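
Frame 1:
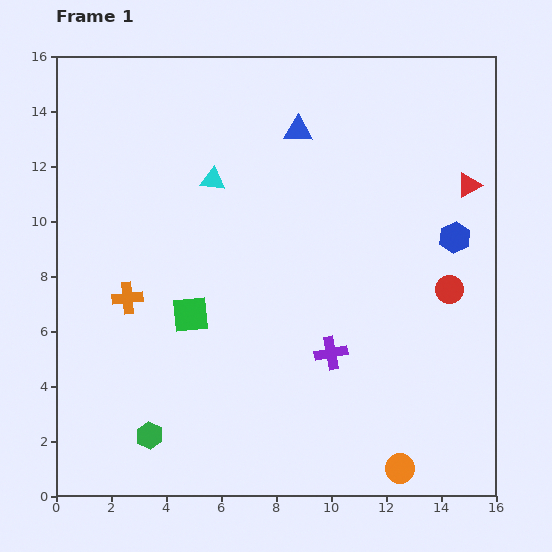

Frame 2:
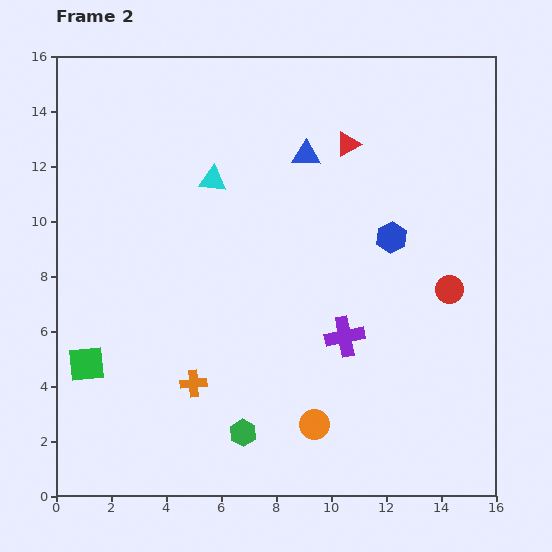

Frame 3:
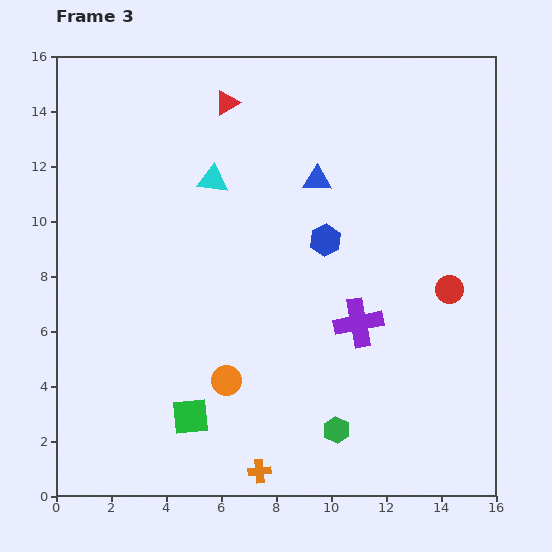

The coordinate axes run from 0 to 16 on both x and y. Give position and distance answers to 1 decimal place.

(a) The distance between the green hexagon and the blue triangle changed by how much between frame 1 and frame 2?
-1.9

Distance in frame 1: 12.3. Distance in frame 2: 10.4.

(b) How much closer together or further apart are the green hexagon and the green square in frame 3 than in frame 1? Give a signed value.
+0.7

Distance in frame 1: 4.6. Distance in frame 3: 5.3.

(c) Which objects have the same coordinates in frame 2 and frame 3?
the red circle, the cyan triangle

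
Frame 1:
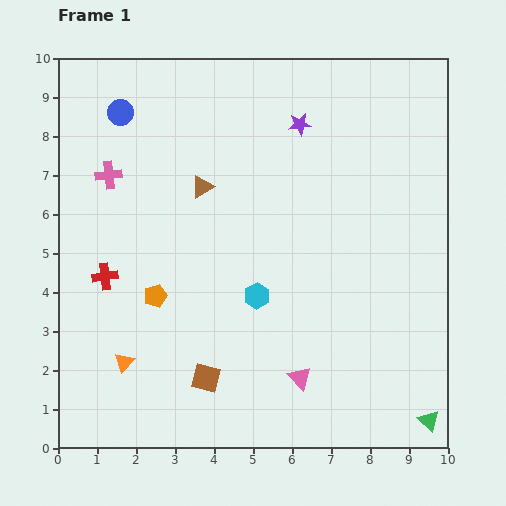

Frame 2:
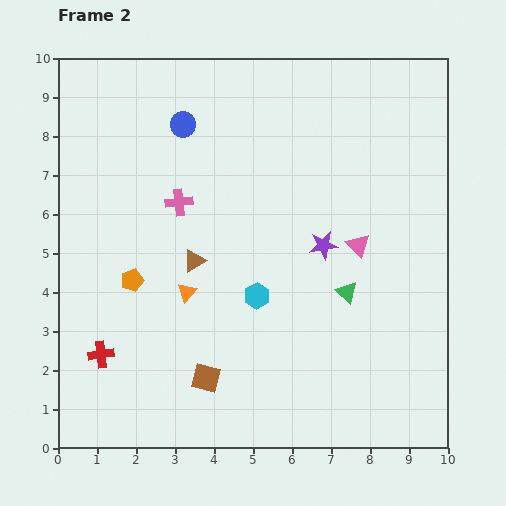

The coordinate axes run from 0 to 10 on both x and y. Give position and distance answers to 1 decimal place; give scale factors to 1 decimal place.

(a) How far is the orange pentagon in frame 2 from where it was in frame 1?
0.7

The orange pentagon moved from (2.5, 3.9) to (1.9, 4.3), a distance of √(0.6² + 0.4²) ≈ 0.7.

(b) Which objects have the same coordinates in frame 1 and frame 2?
the brown square, the cyan hexagon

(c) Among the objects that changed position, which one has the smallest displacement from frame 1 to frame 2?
the orange pentagon

(moved 0.7)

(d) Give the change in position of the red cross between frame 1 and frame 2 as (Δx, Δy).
(-0.1, -2.0)

The red cross was at (1.2, 4.4) in frame 1 and (1.1, 2.4) in frame 2.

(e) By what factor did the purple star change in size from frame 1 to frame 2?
1.3×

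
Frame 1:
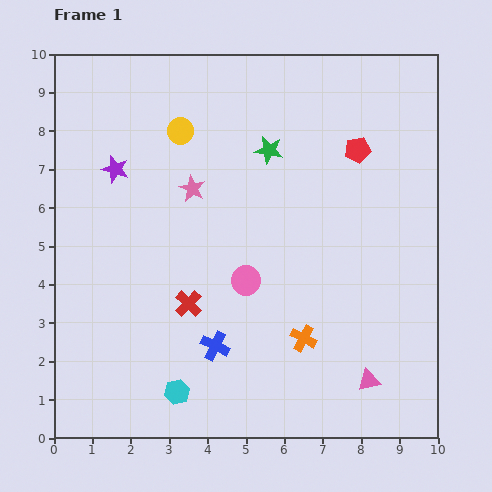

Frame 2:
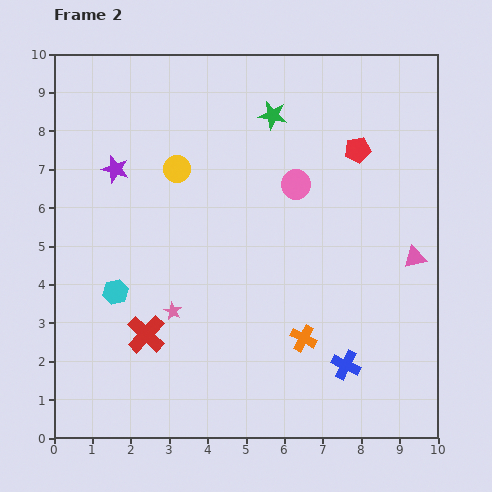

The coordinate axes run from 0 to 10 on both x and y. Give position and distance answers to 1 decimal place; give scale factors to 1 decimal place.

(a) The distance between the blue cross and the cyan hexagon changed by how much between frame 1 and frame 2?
+4.7

Distance in frame 1: 1.6. Distance in frame 2: 6.3.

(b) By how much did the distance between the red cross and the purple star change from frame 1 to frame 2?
+0.4

Distance in frame 1: 4.0. Distance in frame 2: 4.4.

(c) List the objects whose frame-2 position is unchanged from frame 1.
the orange cross, the red pentagon, the purple star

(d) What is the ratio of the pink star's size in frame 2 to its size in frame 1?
0.7×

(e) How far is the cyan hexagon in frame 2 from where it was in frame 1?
3.1

The cyan hexagon moved from (3.2, 1.2) to (1.6, 3.8), a distance of √(1.6² + 2.6²) ≈ 3.1.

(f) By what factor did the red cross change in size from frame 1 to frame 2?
1.4×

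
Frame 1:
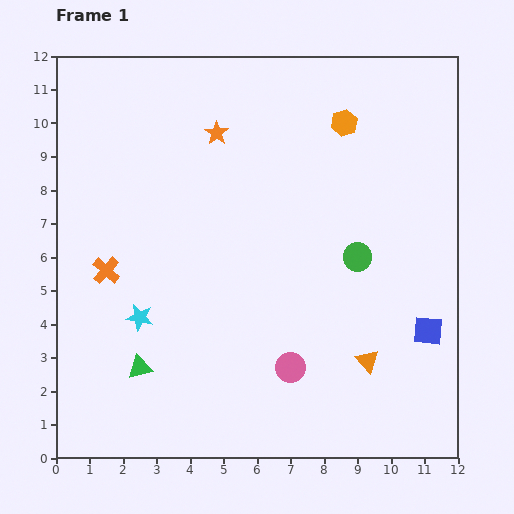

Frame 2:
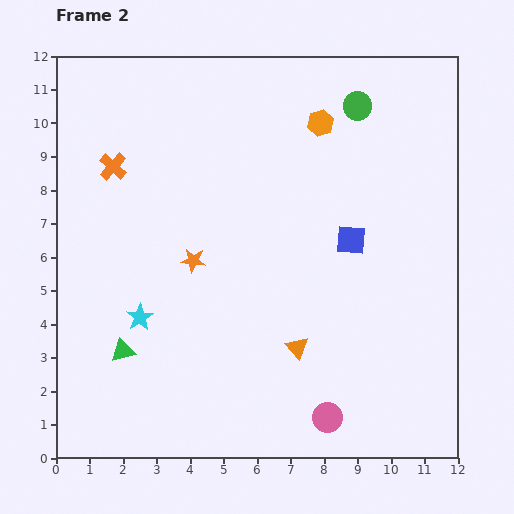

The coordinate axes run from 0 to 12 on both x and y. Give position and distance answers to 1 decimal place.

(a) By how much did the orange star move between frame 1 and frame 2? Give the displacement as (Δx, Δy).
(-0.7, -3.8)

The orange star was at (4.8, 9.7) in frame 1 and (4.1, 5.9) in frame 2.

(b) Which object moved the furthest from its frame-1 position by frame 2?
the green circle

(moved 4.5; next 3.9)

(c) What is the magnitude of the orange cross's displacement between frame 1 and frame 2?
3.1

The orange cross moved from (1.5, 5.6) to (1.7, 8.7), a distance of √(0.2² + 3.1²) ≈ 3.1.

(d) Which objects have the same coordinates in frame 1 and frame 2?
the cyan star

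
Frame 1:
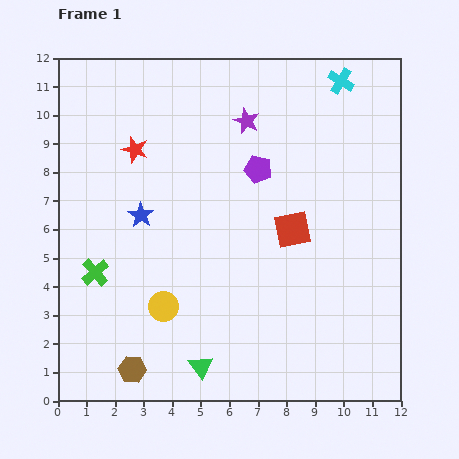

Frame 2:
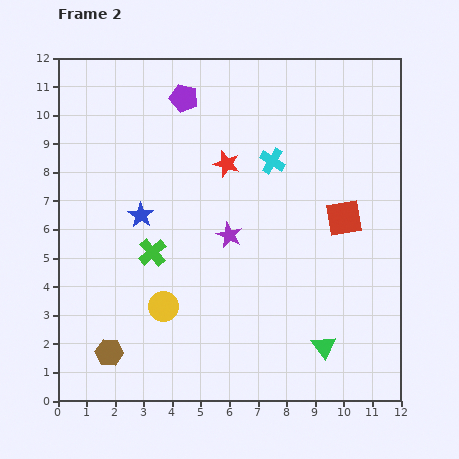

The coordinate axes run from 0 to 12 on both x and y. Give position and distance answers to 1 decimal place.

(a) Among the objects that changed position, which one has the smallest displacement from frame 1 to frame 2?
the brown hexagon

(moved 1.0)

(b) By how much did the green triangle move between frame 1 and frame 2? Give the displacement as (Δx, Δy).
(4.3, 0.7)

The green triangle was at (5.0, 1.2) in frame 1 and (9.3, 1.9) in frame 2.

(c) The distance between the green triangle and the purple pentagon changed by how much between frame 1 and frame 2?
+2.8

Distance in frame 1: 7.2. Distance in frame 2: 10.0.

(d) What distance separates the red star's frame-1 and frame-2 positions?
3.2

The red star moved from (2.7, 8.8) to (5.9, 8.3), a distance of √(3.2² + 0.5²) ≈ 3.2.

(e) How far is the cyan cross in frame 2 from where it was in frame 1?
3.7

The cyan cross moved from (9.9, 11.2) to (7.5, 8.4), a distance of √(2.4² + 2.8²) ≈ 3.7.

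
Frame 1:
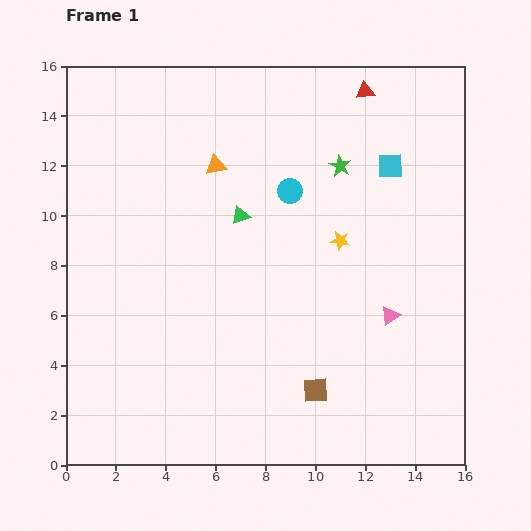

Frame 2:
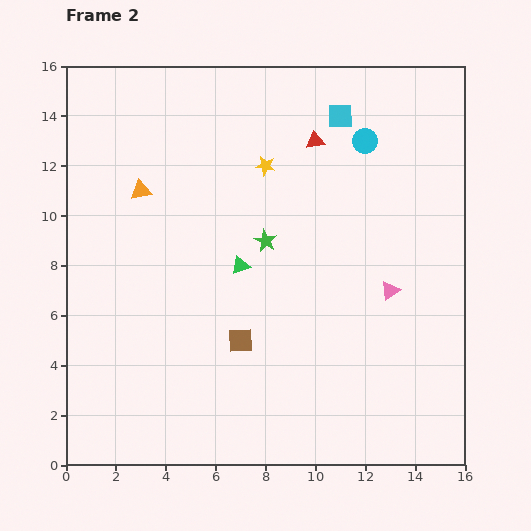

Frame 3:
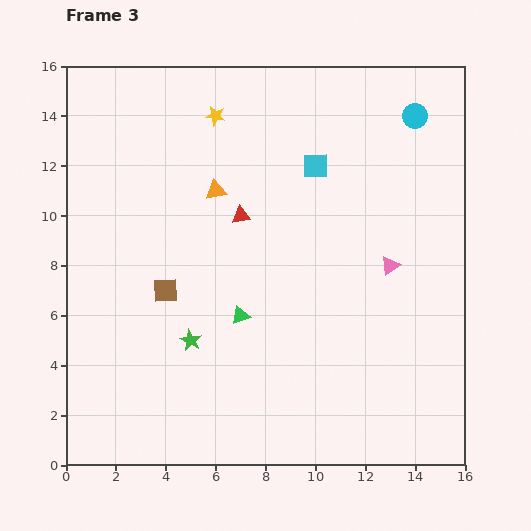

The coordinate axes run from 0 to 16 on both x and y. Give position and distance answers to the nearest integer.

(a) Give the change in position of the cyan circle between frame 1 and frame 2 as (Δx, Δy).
(3, 2)

The cyan circle was at (9, 11) in frame 1 and (12, 13) in frame 2.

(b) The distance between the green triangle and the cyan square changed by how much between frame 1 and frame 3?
+1

Distance in frame 1: 6. Distance in frame 3: 7.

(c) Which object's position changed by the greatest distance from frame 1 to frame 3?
the green star

(moved 9; next 7)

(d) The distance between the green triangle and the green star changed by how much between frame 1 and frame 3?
-2

Distance in frame 1: 4. Distance in frame 3: 2.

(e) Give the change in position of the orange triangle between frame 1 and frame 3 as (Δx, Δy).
(0, -1)

The orange triangle was at (6, 12) in frame 1 and (6, 11) in frame 3.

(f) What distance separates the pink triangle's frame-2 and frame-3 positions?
1

The pink triangle moved from (13, 7) to (13, 8), a distance of √(0² + 1²) ≈ 1.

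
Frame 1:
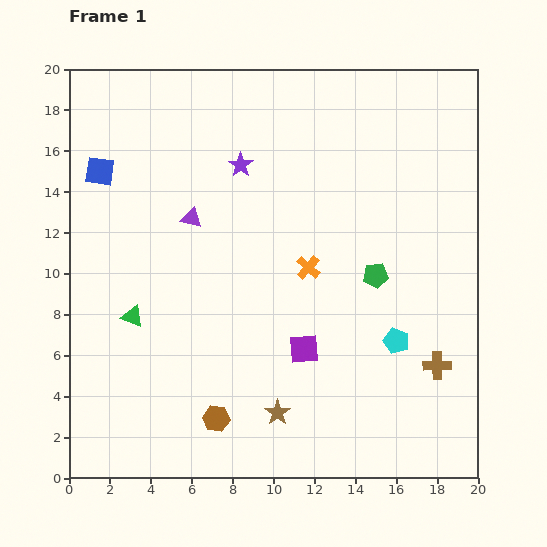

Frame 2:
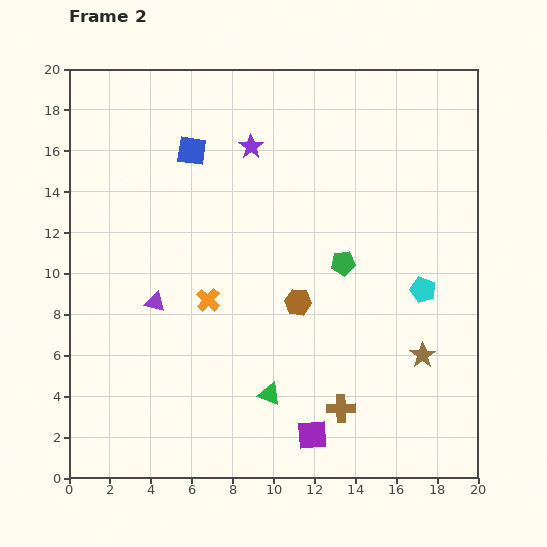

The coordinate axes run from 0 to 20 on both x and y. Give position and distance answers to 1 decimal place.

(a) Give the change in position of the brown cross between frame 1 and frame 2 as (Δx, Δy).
(-4.7, -2.1)

The brown cross was at (18.0, 5.5) in frame 1 and (13.3, 3.4) in frame 2.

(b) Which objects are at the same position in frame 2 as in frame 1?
none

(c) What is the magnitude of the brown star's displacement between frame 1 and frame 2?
7.6

The brown star moved from (10.2, 3.2) to (17.3, 6.0), a distance of √(7.1² + 2.8²) ≈ 7.6.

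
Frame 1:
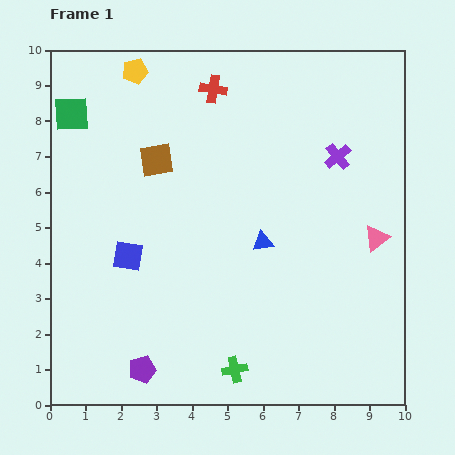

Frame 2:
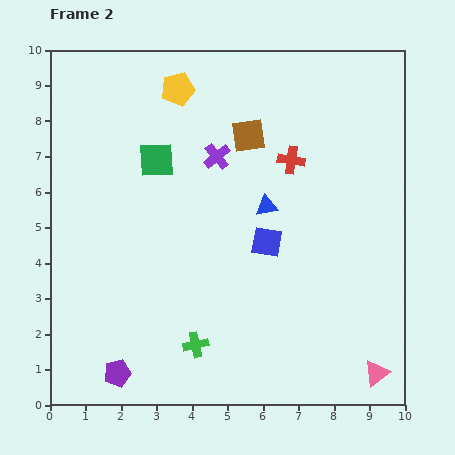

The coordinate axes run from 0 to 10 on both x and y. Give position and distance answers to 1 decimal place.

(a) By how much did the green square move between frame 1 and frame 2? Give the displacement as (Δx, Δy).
(2.4, -1.3)

The green square was at (0.6, 8.2) in frame 1 and (3.0, 6.9) in frame 2.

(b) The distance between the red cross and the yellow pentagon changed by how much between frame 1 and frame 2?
+1.5

Distance in frame 1: 2.3. Distance in frame 2: 3.8.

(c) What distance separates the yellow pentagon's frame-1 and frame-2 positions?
1.3

The yellow pentagon moved from (2.4, 9.4) to (3.6, 8.9), a distance of √(1.2² + 0.5²) ≈ 1.3.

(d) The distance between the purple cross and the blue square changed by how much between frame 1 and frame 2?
-3.7

Distance in frame 1: 6.5. Distance in frame 2: 2.8.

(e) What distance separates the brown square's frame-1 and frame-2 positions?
2.7

The brown square moved from (3.0, 6.9) to (5.6, 7.6), a distance of √(2.6² + 0.7²) ≈ 2.7.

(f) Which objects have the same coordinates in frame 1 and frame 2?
none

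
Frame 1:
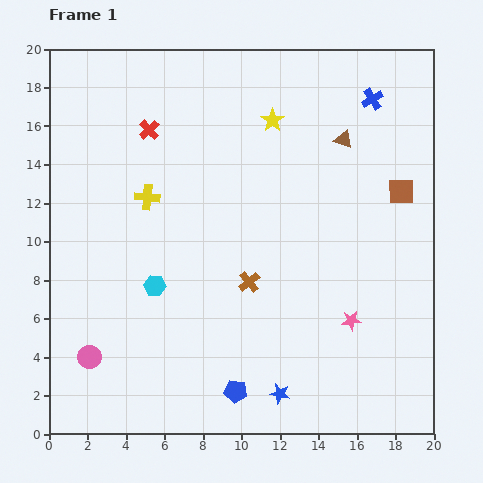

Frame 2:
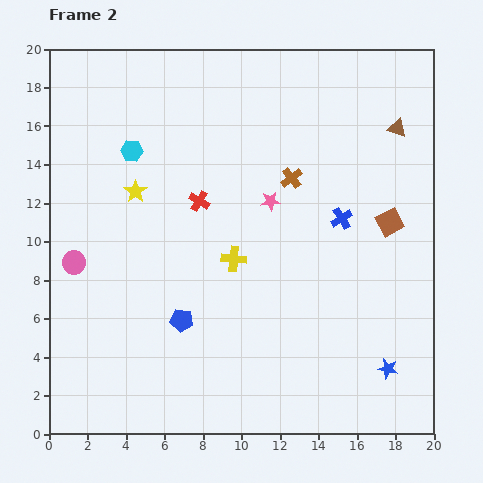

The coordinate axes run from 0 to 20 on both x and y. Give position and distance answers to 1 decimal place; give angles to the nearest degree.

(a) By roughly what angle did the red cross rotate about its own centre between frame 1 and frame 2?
17° counter-clockwise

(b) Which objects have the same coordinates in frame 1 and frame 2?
none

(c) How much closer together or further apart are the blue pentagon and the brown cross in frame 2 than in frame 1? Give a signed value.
+3.6

Distance in frame 1: 5.7. Distance in frame 2: 9.3.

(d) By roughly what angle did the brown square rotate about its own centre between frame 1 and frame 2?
27° counter-clockwise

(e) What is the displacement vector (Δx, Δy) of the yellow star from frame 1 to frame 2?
(-7.1, -3.7)

The yellow star was at (11.6, 16.3) in frame 1 and (4.5, 12.6) in frame 2.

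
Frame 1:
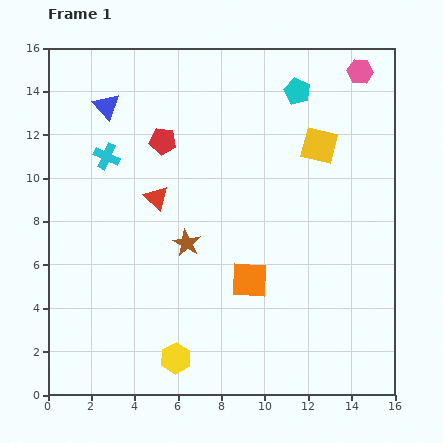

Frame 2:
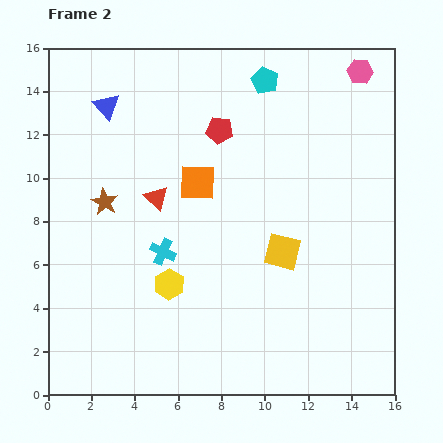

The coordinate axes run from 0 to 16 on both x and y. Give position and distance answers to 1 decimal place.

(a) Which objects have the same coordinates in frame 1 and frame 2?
the red triangle, the blue triangle, the pink hexagon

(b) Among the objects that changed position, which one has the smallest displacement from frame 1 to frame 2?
the cyan pentagon

(moved 1.6)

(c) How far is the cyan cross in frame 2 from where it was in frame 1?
5.1

The cyan cross moved from (2.7, 11.0) to (5.3, 6.6), a distance of √(2.6² + 4.4²) ≈ 5.1.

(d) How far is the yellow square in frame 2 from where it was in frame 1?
5.2

The yellow square moved from (12.5, 11.5) to (10.8, 6.6), a distance of √(1.7² + 4.9²) ≈ 5.2.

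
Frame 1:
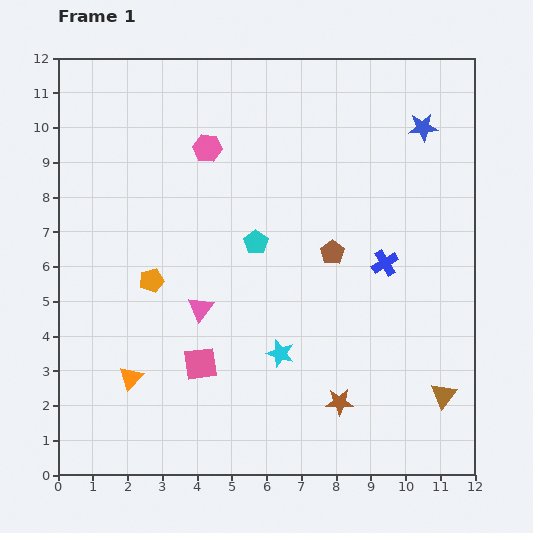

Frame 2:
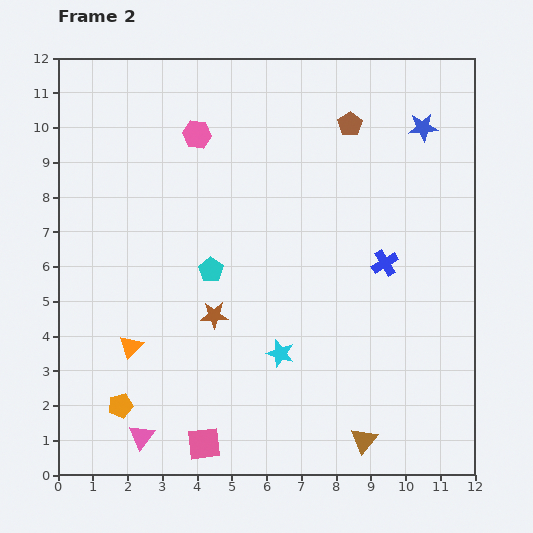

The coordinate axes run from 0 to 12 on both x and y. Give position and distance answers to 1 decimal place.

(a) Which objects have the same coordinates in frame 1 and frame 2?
the blue cross, the cyan star, the blue star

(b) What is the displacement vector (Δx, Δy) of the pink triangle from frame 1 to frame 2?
(-1.7, -3.7)

The pink triangle was at (4.1, 4.8) in frame 1 and (2.4, 1.1) in frame 2.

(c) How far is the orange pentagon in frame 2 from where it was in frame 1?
3.7

The orange pentagon moved from (2.7, 5.6) to (1.8, 2.0), a distance of √(0.9² + 3.6²) ≈ 3.7.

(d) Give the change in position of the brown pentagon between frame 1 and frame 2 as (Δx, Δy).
(0.5, 3.7)

The brown pentagon was at (7.9, 6.4) in frame 1 and (8.4, 10.1) in frame 2.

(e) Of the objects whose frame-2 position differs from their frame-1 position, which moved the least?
the pink hexagon

(moved 0.5)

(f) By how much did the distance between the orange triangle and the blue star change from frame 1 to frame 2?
-0.6

Distance in frame 1: 11.1. Distance in frame 2: 10.5.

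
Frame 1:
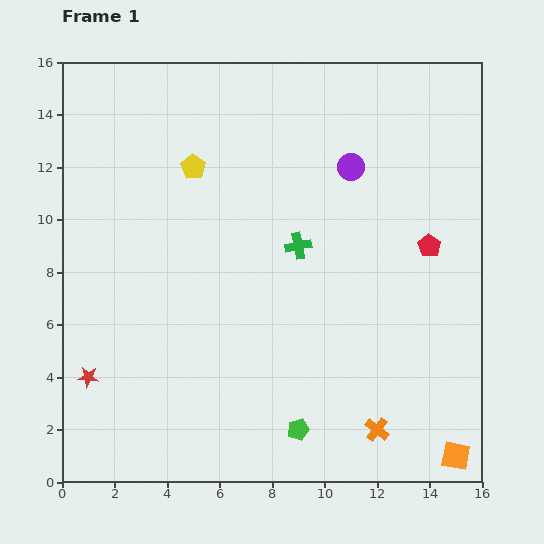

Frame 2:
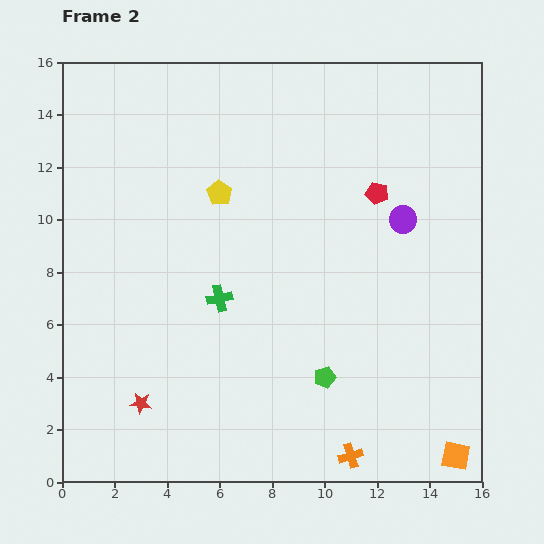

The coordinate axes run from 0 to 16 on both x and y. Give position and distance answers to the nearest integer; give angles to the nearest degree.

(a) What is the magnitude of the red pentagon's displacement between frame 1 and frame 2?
3

The red pentagon moved from (14, 9) to (12, 11), a distance of √(2² + 2²) ≈ 3.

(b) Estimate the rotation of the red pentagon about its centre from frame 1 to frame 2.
19° counter-clockwise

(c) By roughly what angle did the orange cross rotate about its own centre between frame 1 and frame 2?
35° clockwise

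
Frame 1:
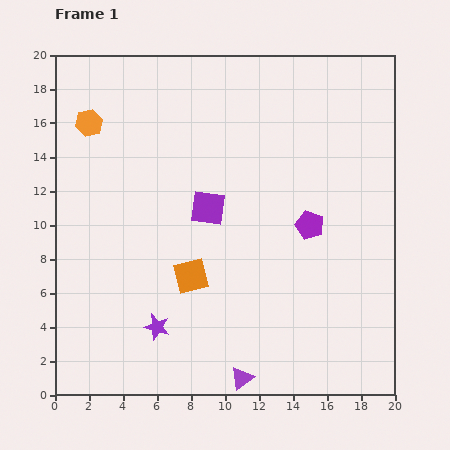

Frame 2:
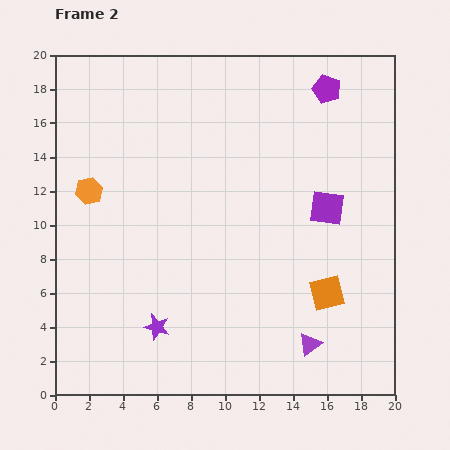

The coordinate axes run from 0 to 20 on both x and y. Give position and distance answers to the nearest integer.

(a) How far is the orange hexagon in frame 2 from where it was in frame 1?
4

The orange hexagon moved from (2, 16) to (2, 12), a distance of √(0² + 4²) ≈ 4.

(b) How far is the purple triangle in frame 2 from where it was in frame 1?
4

The purple triangle moved from (11, 1) to (15, 3), a distance of √(4² + 2²) ≈ 4.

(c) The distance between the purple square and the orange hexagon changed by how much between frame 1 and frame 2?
+5

Distance in frame 1: 9. Distance in frame 2: 14.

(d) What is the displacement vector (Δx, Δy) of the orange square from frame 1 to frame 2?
(8, -1)

The orange square was at (8, 7) in frame 1 and (16, 6) in frame 2.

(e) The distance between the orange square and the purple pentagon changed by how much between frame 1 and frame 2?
+4

Distance in frame 1: 8. Distance in frame 2: 12.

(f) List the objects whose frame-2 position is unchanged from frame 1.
the purple star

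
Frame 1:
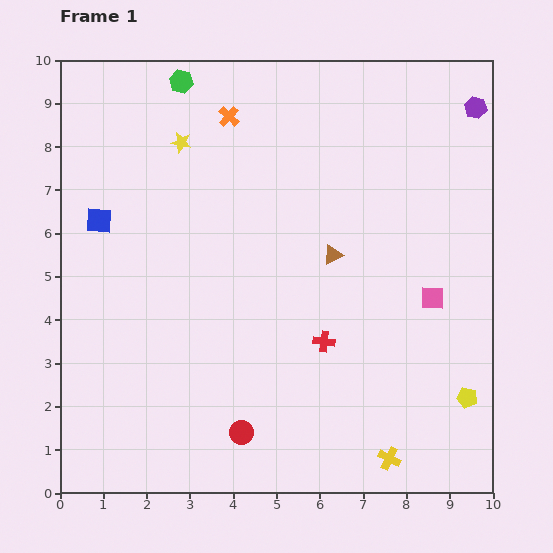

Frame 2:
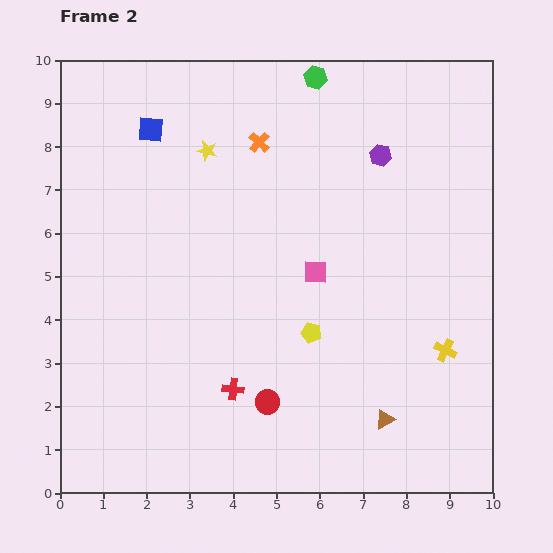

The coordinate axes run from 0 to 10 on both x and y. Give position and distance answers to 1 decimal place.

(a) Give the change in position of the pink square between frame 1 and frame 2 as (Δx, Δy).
(-2.7, 0.6)

The pink square was at (8.6, 4.5) in frame 1 and (5.9, 5.1) in frame 2.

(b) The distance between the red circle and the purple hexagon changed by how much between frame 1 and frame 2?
-2.9

Distance in frame 1: 9.2. Distance in frame 2: 6.3.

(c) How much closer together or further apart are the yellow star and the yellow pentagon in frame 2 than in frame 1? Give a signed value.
-4.1

Distance in frame 1: 8.9. Distance in frame 2: 4.8.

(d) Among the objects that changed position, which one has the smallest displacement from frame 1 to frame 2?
the yellow star

(moved 0.6)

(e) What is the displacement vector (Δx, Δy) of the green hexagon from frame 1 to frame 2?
(3.1, 0.1)

The green hexagon was at (2.8, 9.5) in frame 1 and (5.9, 9.6) in frame 2.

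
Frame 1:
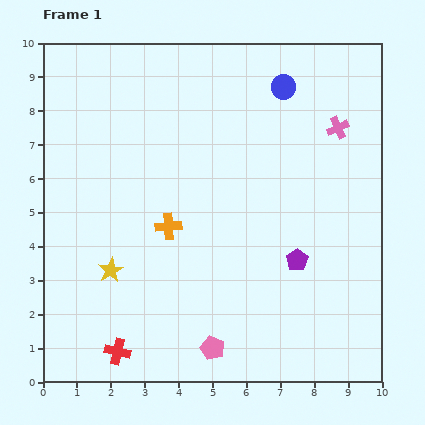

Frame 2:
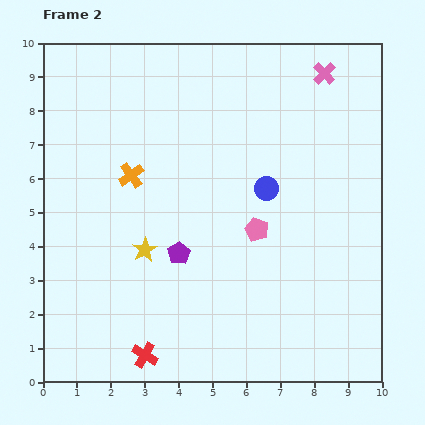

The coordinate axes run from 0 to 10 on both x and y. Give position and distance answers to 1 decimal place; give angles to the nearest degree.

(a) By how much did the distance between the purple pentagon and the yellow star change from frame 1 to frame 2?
-4.5

Distance in frame 1: 5.5. Distance in frame 2: 1.0.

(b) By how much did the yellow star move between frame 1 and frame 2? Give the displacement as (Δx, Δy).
(1.0, 0.6)

The yellow star was at (2.0, 3.3) in frame 1 and (3.0, 3.9) in frame 2.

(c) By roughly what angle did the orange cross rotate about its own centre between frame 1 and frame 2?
32° counter-clockwise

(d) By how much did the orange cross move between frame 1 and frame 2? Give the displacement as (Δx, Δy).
(-1.1, 1.5)

The orange cross was at (3.7, 4.6) in frame 1 and (2.6, 6.1) in frame 2.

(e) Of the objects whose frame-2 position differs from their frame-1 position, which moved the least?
the red cross

(moved 0.8)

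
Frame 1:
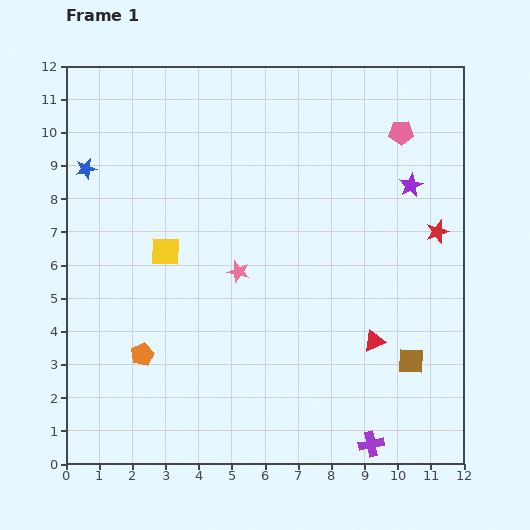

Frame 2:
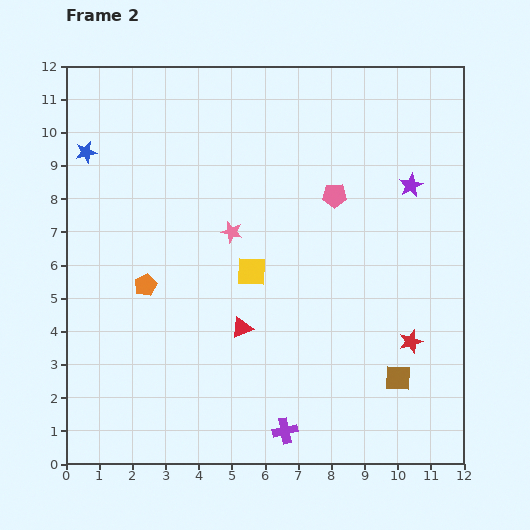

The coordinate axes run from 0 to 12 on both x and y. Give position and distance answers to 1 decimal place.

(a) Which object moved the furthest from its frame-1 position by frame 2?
the red triangle

(moved 4.0; next 3.4)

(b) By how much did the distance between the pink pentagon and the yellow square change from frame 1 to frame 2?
-4.6

Distance in frame 1: 8.0. Distance in frame 2: 3.4.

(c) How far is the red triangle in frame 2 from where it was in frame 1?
4.0

The red triangle moved from (9.3, 3.7) to (5.3, 4.1), a distance of √(4.0² + 0.4²) ≈ 4.0.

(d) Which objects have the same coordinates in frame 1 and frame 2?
the purple star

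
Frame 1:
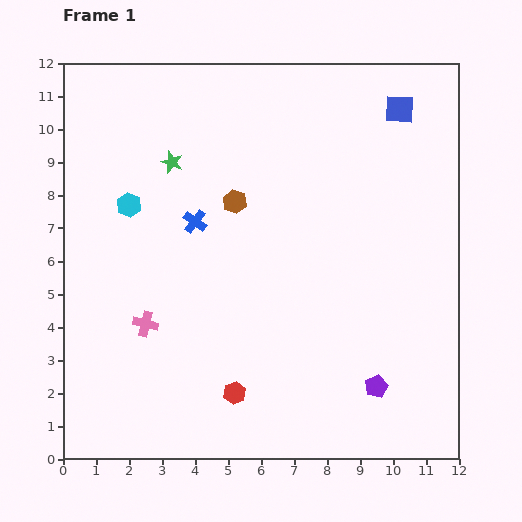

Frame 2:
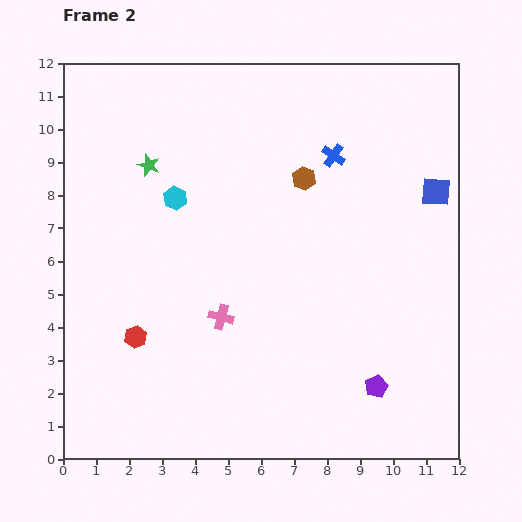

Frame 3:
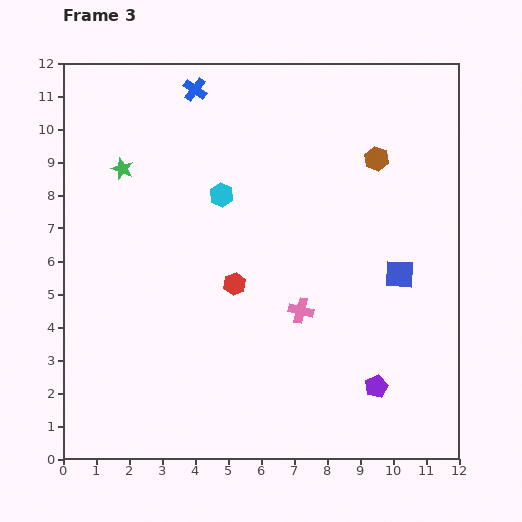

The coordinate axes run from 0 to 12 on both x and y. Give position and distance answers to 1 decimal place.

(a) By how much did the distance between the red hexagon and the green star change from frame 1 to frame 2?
-2.1

Distance in frame 1: 7.3. Distance in frame 2: 5.2.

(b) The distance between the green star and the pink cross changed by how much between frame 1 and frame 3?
+1.9

Distance in frame 1: 5.0. Distance in frame 3: 6.9.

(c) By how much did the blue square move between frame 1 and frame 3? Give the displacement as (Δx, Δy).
(0.0, -5.0)

The blue square was at (10.2, 10.6) in frame 1 and (10.2, 5.6) in frame 3.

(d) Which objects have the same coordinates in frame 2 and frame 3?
the purple pentagon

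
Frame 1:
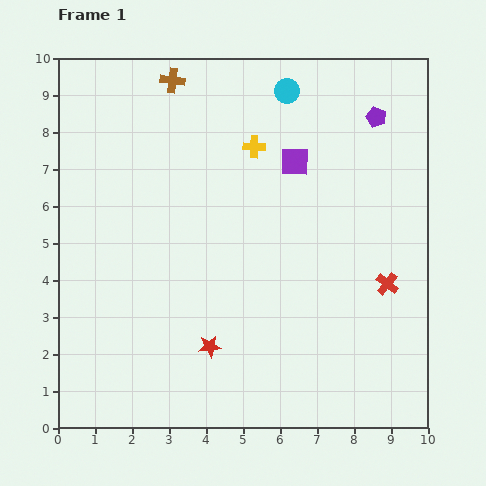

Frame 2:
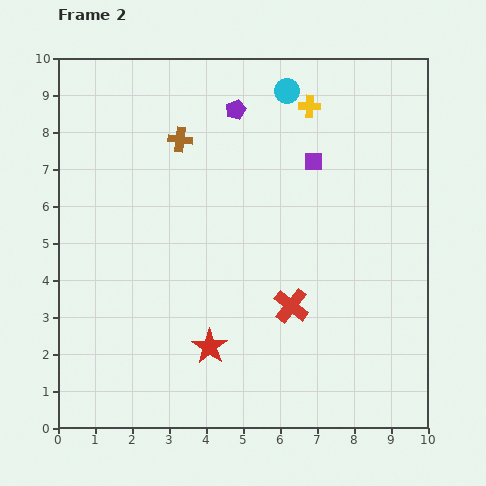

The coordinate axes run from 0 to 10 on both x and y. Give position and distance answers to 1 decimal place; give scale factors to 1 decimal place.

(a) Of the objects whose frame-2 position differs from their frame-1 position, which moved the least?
the purple square

(moved 0.5)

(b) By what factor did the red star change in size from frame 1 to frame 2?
1.6×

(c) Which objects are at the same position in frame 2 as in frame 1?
the cyan circle, the red star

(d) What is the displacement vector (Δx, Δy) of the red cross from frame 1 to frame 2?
(-2.6, -0.6)

The red cross was at (8.9, 3.9) in frame 1 and (6.3, 3.3) in frame 2.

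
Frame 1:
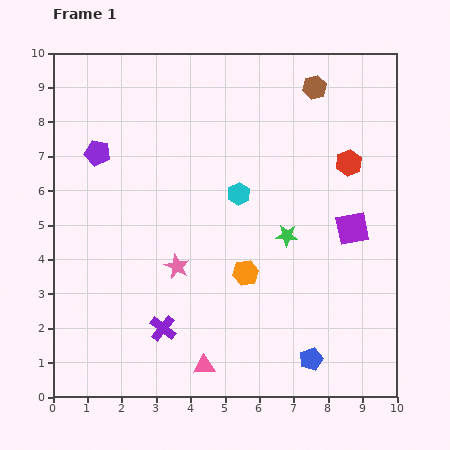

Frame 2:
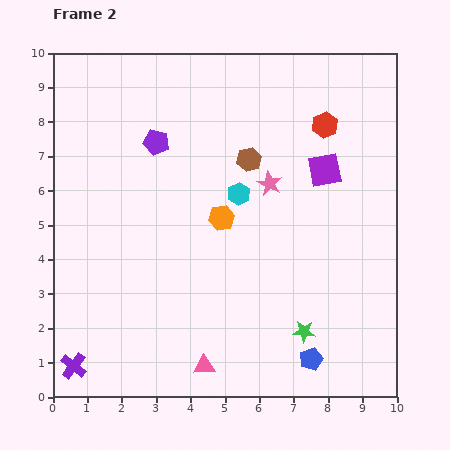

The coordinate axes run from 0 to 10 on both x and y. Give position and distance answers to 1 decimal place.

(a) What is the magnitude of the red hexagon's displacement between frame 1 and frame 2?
1.3

The red hexagon moved from (8.6, 6.8) to (7.9, 7.9), a distance of √(0.7² + 1.1²) ≈ 1.3.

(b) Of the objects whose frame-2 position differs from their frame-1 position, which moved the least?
the red hexagon

(moved 1.3)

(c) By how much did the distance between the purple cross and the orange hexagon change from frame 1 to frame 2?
+3.2

Distance in frame 1: 2.9. Distance in frame 2: 6.1.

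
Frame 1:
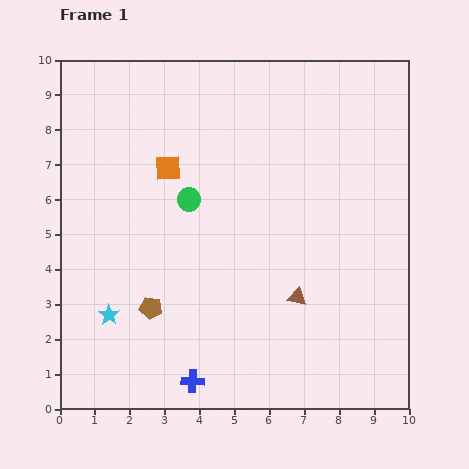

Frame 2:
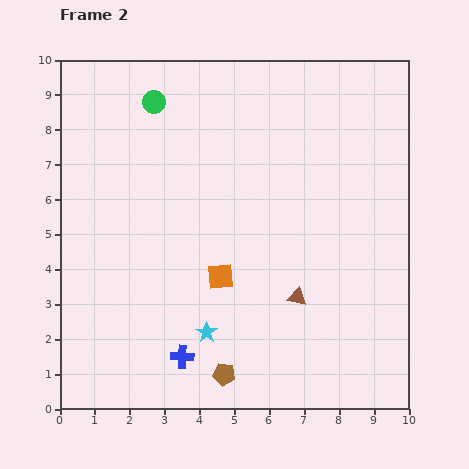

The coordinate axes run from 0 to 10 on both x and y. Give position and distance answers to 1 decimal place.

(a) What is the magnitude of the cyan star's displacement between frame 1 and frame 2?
2.8

The cyan star moved from (1.4, 2.7) to (4.2, 2.2), a distance of √(2.8² + 0.5²) ≈ 2.8.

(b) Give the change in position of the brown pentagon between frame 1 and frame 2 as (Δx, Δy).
(2.1, -1.9)

The brown pentagon was at (2.6, 2.9) in frame 1 and (4.7, 1.0) in frame 2.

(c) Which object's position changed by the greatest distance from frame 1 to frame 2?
the orange square

(moved 3.4; next 3.0)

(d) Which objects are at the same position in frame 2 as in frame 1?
the brown triangle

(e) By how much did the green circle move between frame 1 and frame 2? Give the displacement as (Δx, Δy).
(-1.0, 2.8)

The green circle was at (3.7, 6.0) in frame 1 and (2.7, 8.8) in frame 2.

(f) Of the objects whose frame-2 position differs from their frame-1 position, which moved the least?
the blue cross

(moved 0.8)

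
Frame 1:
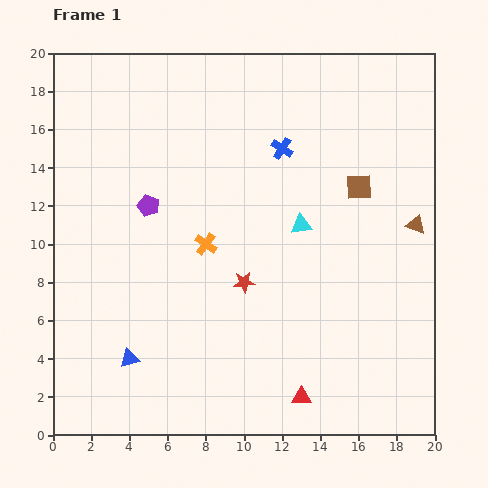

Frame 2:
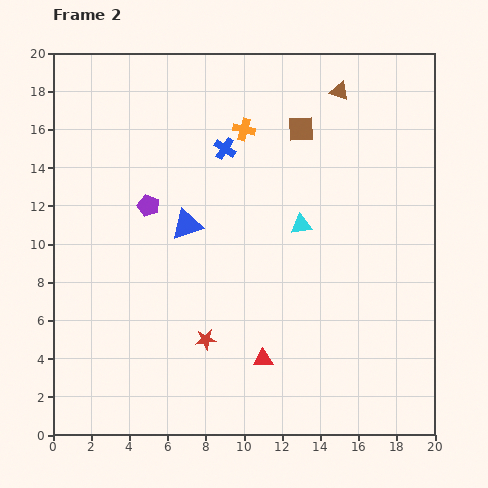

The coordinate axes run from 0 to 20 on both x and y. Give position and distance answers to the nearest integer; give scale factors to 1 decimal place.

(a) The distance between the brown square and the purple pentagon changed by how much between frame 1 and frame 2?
-2

Distance in frame 1: 11. Distance in frame 2: 9.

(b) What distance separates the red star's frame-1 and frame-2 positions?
4

The red star moved from (10, 8) to (8, 5), a distance of √(2² + 3²) ≈ 4.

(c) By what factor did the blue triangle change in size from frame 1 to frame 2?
1.6×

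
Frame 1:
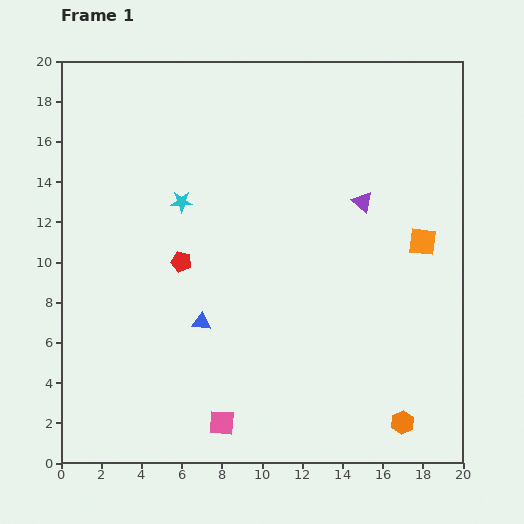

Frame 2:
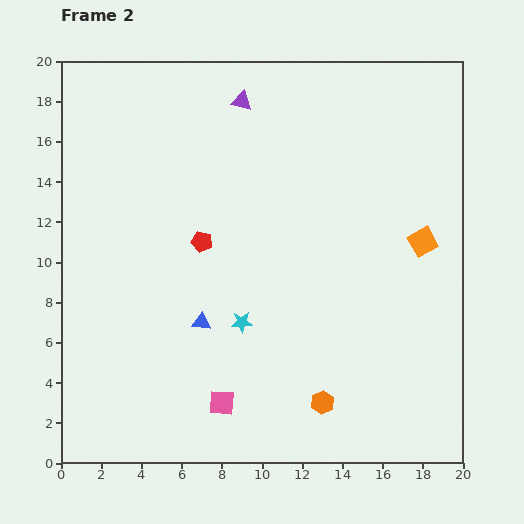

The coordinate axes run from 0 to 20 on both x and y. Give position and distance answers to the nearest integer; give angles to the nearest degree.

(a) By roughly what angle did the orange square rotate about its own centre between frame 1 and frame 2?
37° counter-clockwise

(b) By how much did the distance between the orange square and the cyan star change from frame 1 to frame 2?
-2

Distance in frame 1: 12. Distance in frame 2: 10.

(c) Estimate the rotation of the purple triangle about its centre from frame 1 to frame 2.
28° counter-clockwise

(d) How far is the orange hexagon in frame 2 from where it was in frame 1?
4

The orange hexagon moved from (17, 2) to (13, 3), a distance of √(4² + 1²) ≈ 4.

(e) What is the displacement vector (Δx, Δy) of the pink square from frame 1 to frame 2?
(0, 1)

The pink square was at (8, 2) in frame 1 and (8, 3) in frame 2.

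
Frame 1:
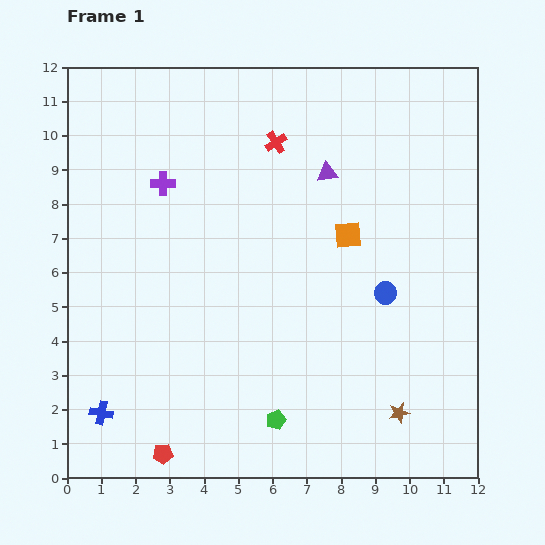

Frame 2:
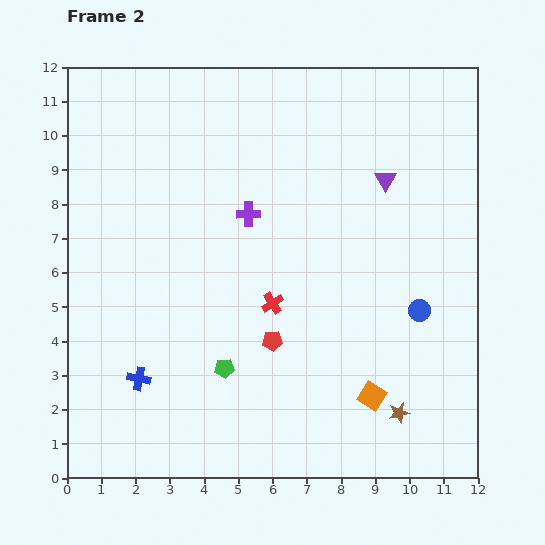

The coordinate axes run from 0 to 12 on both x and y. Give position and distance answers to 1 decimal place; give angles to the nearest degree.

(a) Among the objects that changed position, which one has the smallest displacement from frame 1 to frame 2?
the blue circle

(moved 1.1)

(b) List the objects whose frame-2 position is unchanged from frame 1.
the brown star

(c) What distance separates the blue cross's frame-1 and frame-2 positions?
1.5

The blue cross moved from (1.0, 1.9) to (2.1, 2.9), a distance of √(1.1² + 1.0²) ≈ 1.5.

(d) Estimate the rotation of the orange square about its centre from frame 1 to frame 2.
38° clockwise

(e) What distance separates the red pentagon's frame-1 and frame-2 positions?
4.6

The red pentagon moved from (2.8, 0.7) to (6.0, 4.0), a distance of √(3.2² + 3.3²) ≈ 4.6.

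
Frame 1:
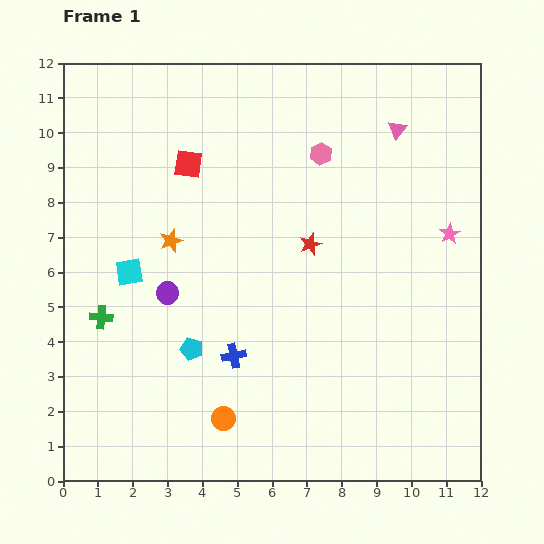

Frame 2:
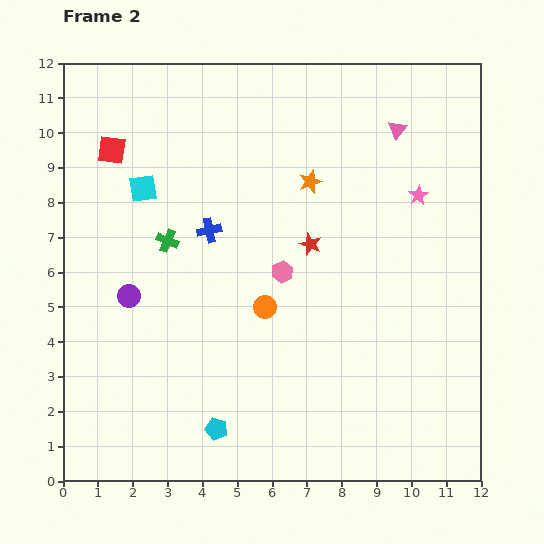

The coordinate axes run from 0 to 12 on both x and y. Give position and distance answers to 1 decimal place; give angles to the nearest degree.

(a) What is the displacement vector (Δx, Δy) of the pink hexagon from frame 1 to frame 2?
(-1.1, -3.4)

The pink hexagon was at (7.4, 9.4) in frame 1 and (6.3, 6.0) in frame 2.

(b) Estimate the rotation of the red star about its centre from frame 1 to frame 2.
31° counter-clockwise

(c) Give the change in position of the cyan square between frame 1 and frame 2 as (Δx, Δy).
(0.4, 2.4)

The cyan square was at (1.9, 6.0) in frame 1 and (2.3, 8.4) in frame 2.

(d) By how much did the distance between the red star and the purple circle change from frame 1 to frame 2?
+1.1

Distance in frame 1: 4.3. Distance in frame 2: 5.4.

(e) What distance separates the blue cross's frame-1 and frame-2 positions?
3.7

The blue cross moved from (4.9, 3.6) to (4.2, 7.2), a distance of √(0.7² + 3.6²) ≈ 3.7.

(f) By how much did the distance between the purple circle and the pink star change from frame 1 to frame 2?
+0.5

Distance in frame 1: 8.3. Distance in frame 2: 8.8.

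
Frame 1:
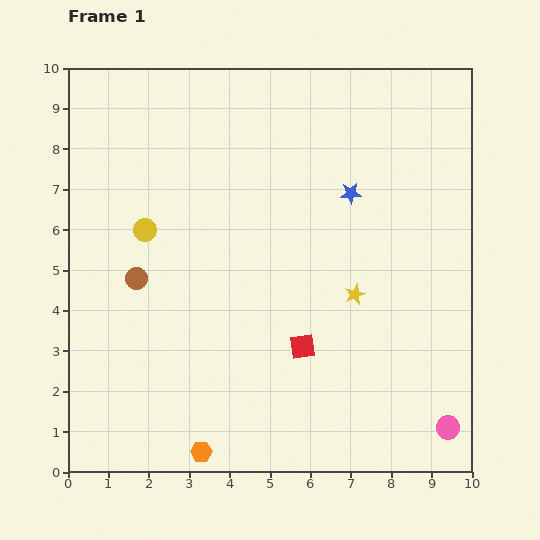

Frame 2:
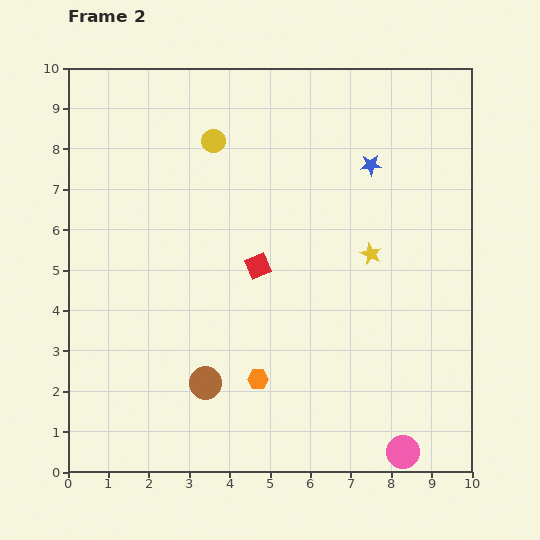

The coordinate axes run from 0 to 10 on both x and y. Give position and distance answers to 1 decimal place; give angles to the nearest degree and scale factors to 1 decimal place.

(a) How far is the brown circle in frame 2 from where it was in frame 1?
3.1

The brown circle moved from (1.7, 4.8) to (3.4, 2.2), a distance of √(1.7² + 2.6²) ≈ 3.1.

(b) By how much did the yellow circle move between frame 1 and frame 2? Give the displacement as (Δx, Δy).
(1.7, 2.2)

The yellow circle was at (1.9, 6.0) in frame 1 and (3.6, 8.2) in frame 2.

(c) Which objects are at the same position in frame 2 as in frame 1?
none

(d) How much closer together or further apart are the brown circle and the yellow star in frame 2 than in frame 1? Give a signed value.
-0.2

Distance in frame 1: 5.4. Distance in frame 2: 5.2.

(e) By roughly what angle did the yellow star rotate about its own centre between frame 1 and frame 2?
24° counter-clockwise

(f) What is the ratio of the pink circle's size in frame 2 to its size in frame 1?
1.4×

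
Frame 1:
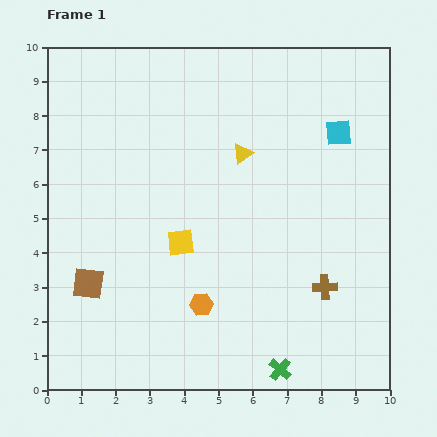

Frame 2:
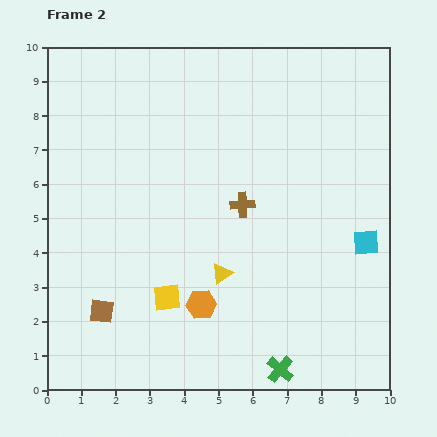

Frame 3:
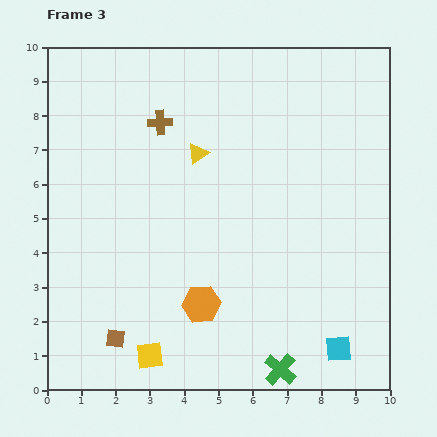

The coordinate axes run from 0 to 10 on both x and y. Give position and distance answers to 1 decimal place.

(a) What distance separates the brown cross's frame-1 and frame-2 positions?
3.4

The brown cross moved from (8.1, 3.0) to (5.7, 5.4), a distance of √(2.4² + 2.4²) ≈ 3.4.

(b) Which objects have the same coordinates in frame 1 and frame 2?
the orange hexagon, the green cross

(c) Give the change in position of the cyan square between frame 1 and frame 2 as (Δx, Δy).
(0.8, -3.2)

The cyan square was at (8.5, 7.5) in frame 1 and (9.3, 4.3) in frame 2.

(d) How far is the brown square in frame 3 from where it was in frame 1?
1.8

The brown square moved from (1.2, 3.1) to (2.0, 1.5), a distance of √(0.8² + 1.6²) ≈ 1.8.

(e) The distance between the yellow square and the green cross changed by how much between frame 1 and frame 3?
-0.9

Distance in frame 1: 4.7. Distance in frame 3: 3.8.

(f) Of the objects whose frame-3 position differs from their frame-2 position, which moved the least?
the brown square

(moved 0.9)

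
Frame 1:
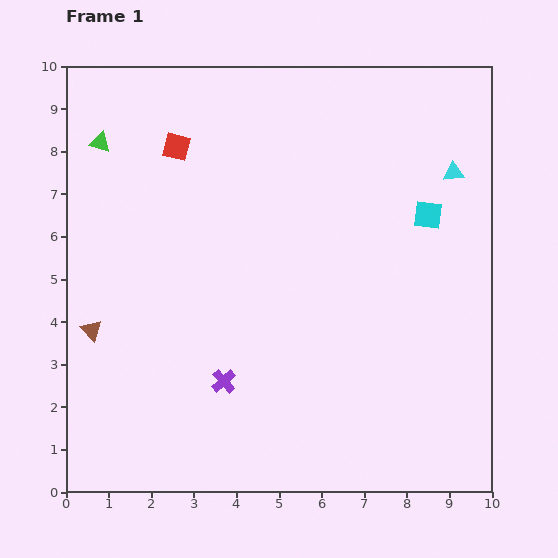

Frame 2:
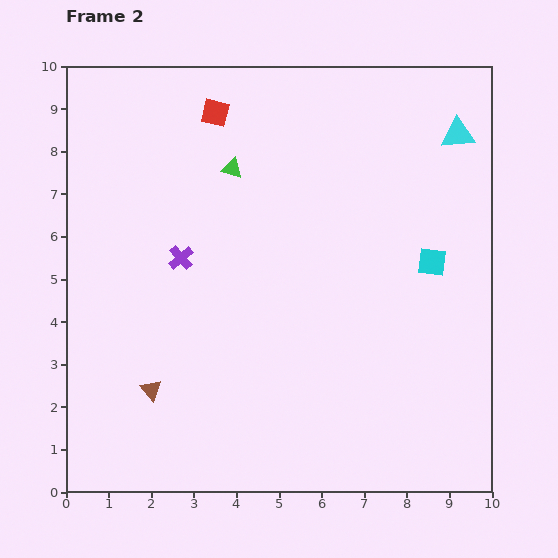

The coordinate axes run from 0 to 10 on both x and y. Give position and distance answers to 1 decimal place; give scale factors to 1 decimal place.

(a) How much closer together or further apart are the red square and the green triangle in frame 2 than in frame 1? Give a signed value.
-0.4

Distance in frame 1: 1.8. Distance in frame 2: 1.4.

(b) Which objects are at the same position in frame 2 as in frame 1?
none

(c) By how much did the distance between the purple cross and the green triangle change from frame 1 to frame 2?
-3.9

Distance in frame 1: 6.3. Distance in frame 2: 2.4.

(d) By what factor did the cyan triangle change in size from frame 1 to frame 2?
1.6×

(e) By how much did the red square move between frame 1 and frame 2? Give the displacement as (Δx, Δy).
(0.9, 0.8)

The red square was at (2.6, 8.1) in frame 1 and (3.5, 8.9) in frame 2.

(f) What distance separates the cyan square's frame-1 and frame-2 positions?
1.1

The cyan square moved from (8.5, 6.5) to (8.6, 5.4), a distance of √(0.1² + 1.1²) ≈ 1.1.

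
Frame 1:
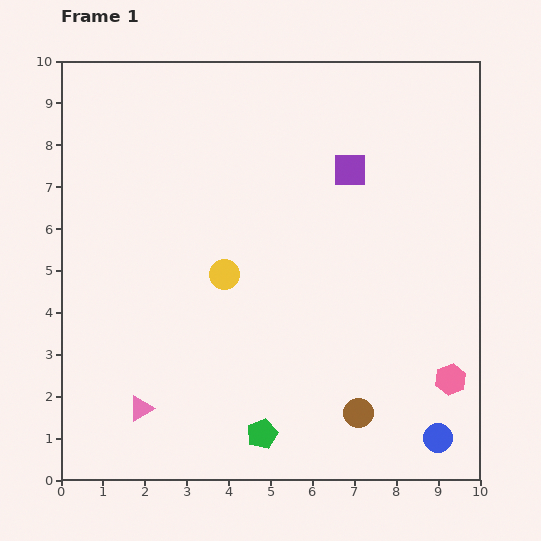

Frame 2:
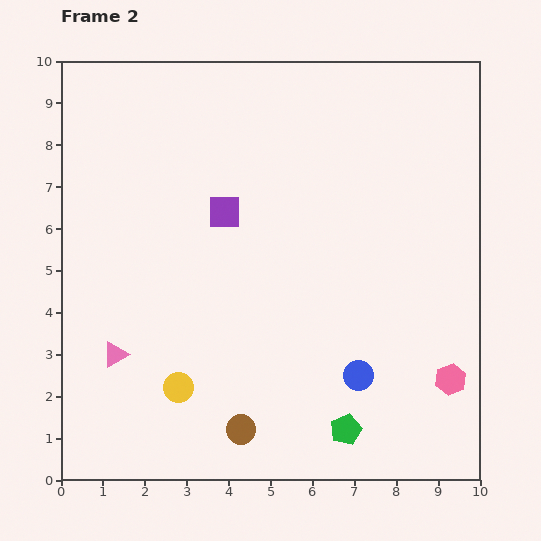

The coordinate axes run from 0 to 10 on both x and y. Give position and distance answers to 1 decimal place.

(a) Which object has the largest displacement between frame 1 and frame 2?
the purple square

(moved 3.2; next 2.9)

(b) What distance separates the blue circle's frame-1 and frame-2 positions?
2.4

The blue circle moved from (9.0, 1.0) to (7.1, 2.5), a distance of √(1.9² + 1.5²) ≈ 2.4.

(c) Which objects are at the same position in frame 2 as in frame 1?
the pink hexagon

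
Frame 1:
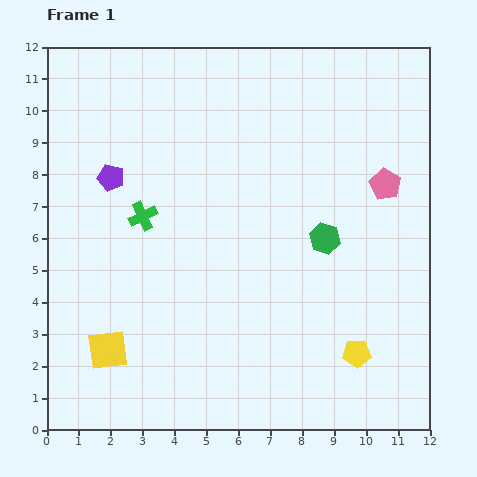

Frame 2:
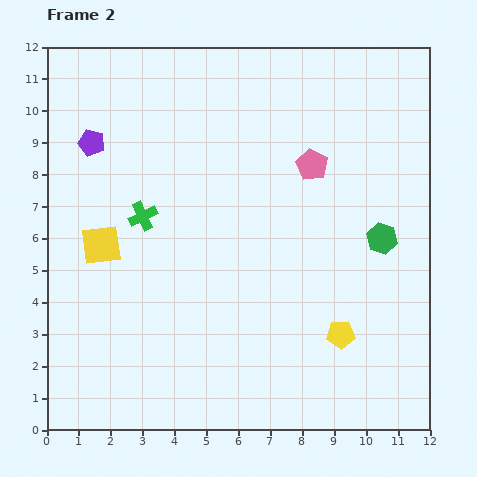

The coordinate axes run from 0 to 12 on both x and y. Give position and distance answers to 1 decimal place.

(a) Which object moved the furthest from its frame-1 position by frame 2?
the yellow square

(moved 3.3; next 2.4)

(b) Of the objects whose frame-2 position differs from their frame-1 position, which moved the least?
the yellow pentagon

(moved 0.8)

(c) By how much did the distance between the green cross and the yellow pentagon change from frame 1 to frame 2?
-0.8

Distance in frame 1: 8.0. Distance in frame 2: 7.2.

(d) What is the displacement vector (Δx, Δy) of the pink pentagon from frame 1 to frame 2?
(-2.3, 0.6)

The pink pentagon was at (10.6, 7.7) in frame 1 and (8.3, 8.3) in frame 2.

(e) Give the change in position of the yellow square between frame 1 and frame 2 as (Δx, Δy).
(-0.2, 3.3)

The yellow square was at (1.9, 2.5) in frame 1 and (1.7, 5.8) in frame 2.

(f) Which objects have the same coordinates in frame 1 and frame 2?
the green cross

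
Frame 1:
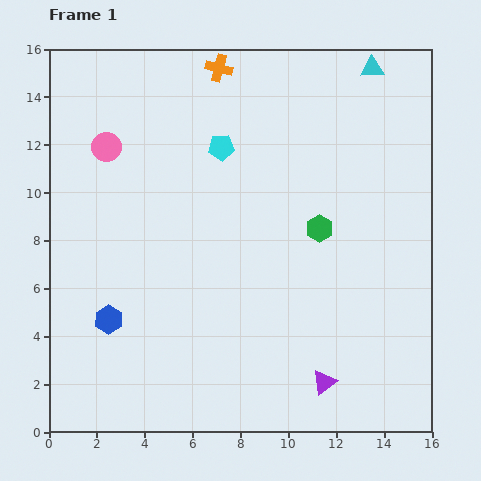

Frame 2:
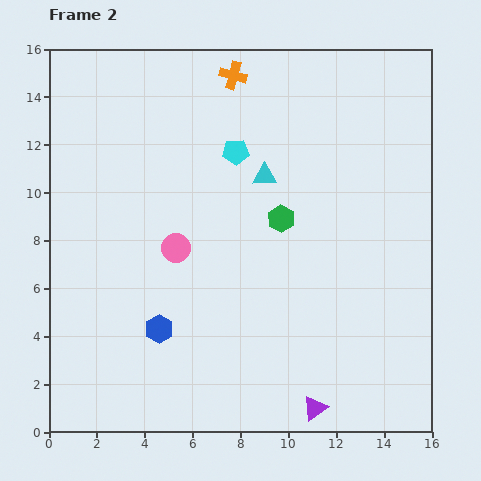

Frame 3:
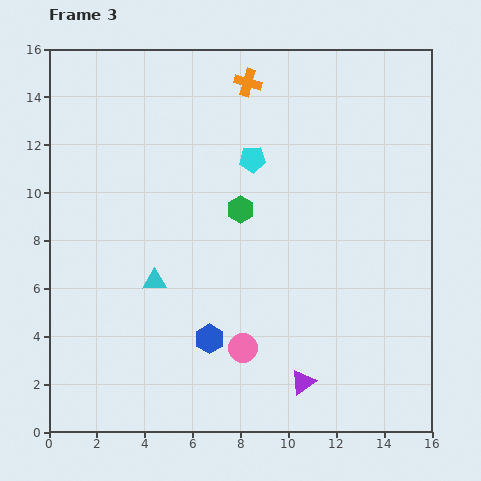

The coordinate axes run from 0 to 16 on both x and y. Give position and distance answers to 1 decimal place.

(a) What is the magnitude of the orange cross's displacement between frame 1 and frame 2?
0.7

The orange cross moved from (7.1, 15.2) to (7.7, 14.9), a distance of √(0.6² + 0.3²) ≈ 0.7.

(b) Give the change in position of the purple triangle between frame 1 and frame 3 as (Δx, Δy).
(-0.9, 0.0)

The purple triangle was at (11.5, 2.1) in frame 1 and (10.6, 2.1) in frame 3.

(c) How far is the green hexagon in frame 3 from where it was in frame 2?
1.7

The green hexagon moved from (9.7, 8.9) to (8.0, 9.3), a distance of √(1.7² + 0.4²) ≈ 1.7.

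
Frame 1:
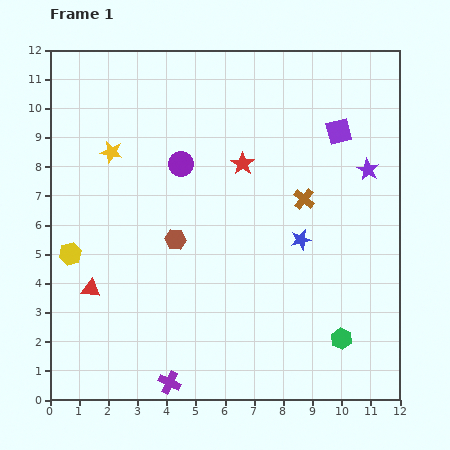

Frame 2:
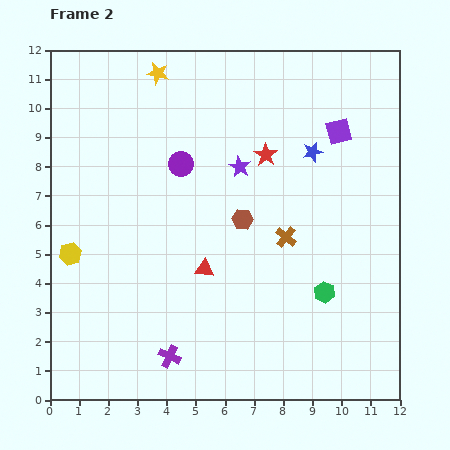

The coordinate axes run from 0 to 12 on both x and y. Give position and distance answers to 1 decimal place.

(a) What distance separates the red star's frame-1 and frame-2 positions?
0.9

The red star moved from (6.6, 8.1) to (7.4, 8.4), a distance of √(0.8² + 0.3²) ≈ 0.9.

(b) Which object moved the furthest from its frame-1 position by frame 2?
the purple star

(moved 4.4; next 4.0)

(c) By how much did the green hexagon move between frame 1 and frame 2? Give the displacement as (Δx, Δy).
(-0.6, 1.6)

The green hexagon was at (10.0, 2.1) in frame 1 and (9.4, 3.7) in frame 2.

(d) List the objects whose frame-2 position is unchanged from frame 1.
the yellow hexagon, the purple square, the purple circle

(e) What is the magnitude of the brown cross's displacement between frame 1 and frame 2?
1.4

The brown cross moved from (8.7, 6.9) to (8.1, 5.6), a distance of √(0.6² + 1.3²) ≈ 1.4.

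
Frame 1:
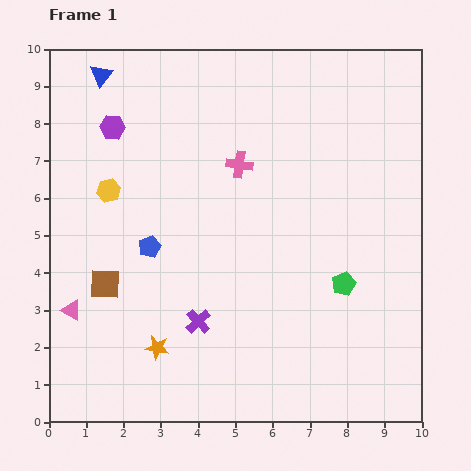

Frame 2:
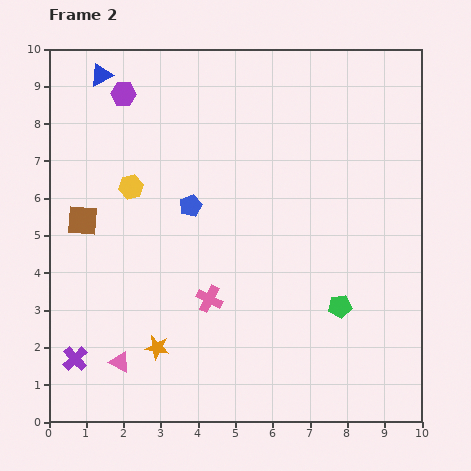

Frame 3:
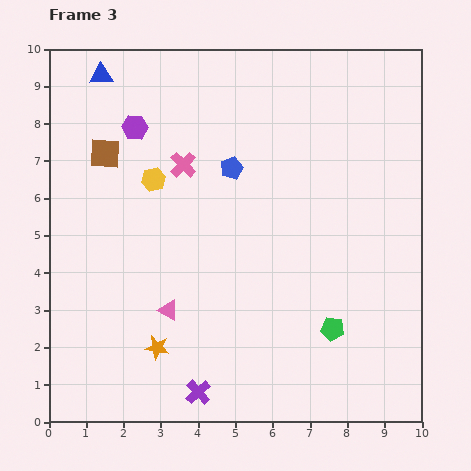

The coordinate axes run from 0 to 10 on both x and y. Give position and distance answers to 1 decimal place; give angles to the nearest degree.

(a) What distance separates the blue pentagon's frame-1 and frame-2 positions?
1.6

The blue pentagon moved from (2.7, 4.7) to (3.8, 5.8), a distance of √(1.1² + 1.1²) ≈ 1.6.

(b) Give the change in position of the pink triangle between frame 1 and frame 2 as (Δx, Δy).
(1.3, -1.4)

The pink triangle was at (0.6, 3.0) in frame 1 and (1.9, 1.6) in frame 2.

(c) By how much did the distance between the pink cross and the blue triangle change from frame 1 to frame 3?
-1.1

Distance in frame 1: 4.4. Distance in frame 3: 3.3.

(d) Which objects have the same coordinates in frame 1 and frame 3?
the orange star, the blue triangle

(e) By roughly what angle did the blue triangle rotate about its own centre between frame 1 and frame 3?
49° clockwise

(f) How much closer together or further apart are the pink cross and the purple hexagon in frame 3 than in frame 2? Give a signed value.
-4.4

Distance in frame 2: 6.0. Distance in frame 3: 1.6.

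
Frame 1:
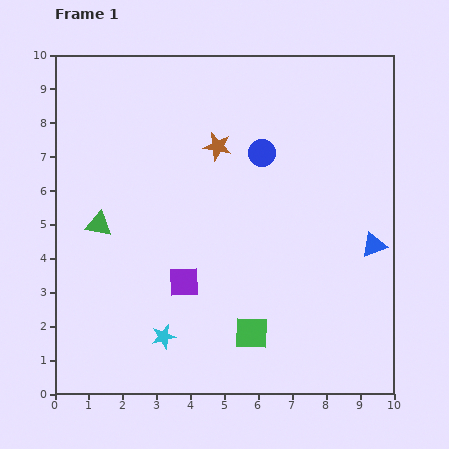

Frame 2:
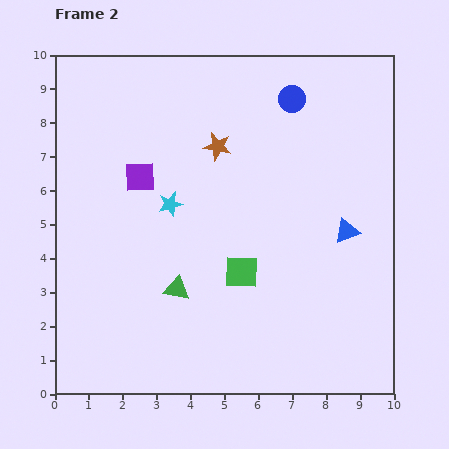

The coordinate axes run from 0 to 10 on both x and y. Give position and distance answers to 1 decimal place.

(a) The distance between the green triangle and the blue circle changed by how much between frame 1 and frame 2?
+1.4

Distance in frame 1: 5.2. Distance in frame 2: 6.6.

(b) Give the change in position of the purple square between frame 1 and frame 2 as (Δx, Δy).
(-1.3, 3.1)

The purple square was at (3.8, 3.3) in frame 1 and (2.5, 6.4) in frame 2.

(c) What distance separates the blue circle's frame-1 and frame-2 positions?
1.8

The blue circle moved from (6.1, 7.1) to (7.0, 8.7), a distance of √(0.9² + 1.6²) ≈ 1.8.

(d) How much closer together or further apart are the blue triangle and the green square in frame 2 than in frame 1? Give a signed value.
-1.1

Distance in frame 1: 4.4. Distance in frame 2: 3.3.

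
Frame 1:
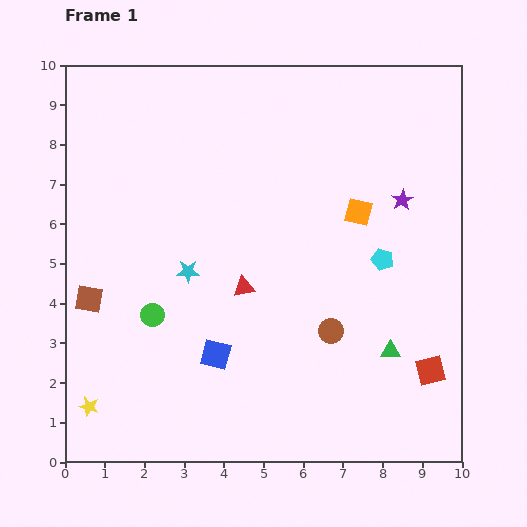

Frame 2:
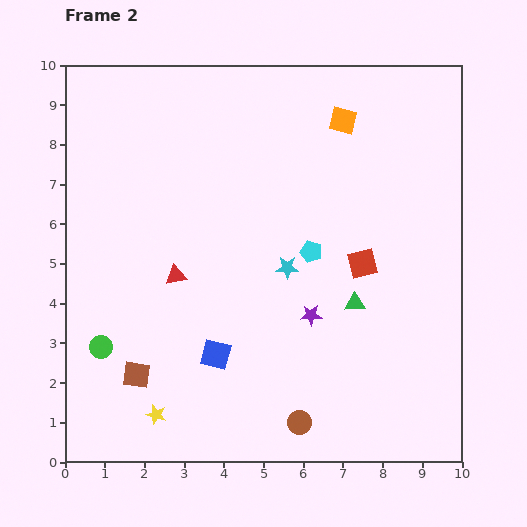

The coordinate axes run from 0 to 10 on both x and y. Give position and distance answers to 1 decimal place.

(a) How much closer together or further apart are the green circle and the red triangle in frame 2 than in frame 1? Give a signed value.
+0.2

Distance in frame 1: 2.4. Distance in frame 2: 2.6.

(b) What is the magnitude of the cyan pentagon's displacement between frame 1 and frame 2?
1.8

The cyan pentagon moved from (8.0, 5.1) to (6.2, 5.3), a distance of √(1.8² + 0.2²) ≈ 1.8.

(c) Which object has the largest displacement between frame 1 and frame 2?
the purple star

(moved 3.7; next 3.2)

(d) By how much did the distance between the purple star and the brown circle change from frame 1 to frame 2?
-1.1

Distance in frame 1: 3.8. Distance in frame 2: 2.7.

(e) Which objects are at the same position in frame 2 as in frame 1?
the blue square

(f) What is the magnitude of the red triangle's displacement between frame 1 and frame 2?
1.7

The red triangle moved from (4.5, 4.4) to (2.8, 4.7), a distance of √(1.7² + 0.3²) ≈ 1.7.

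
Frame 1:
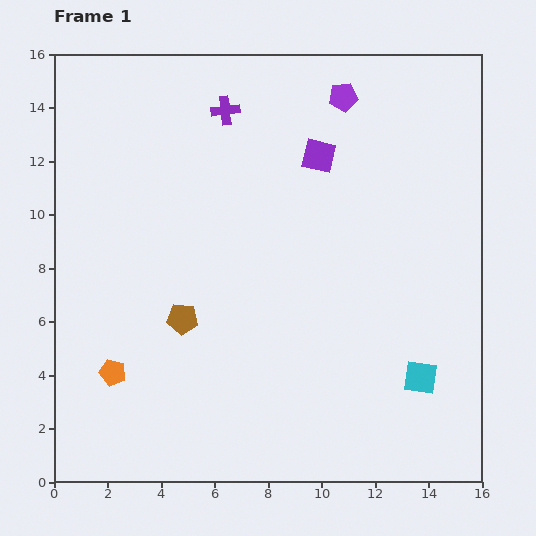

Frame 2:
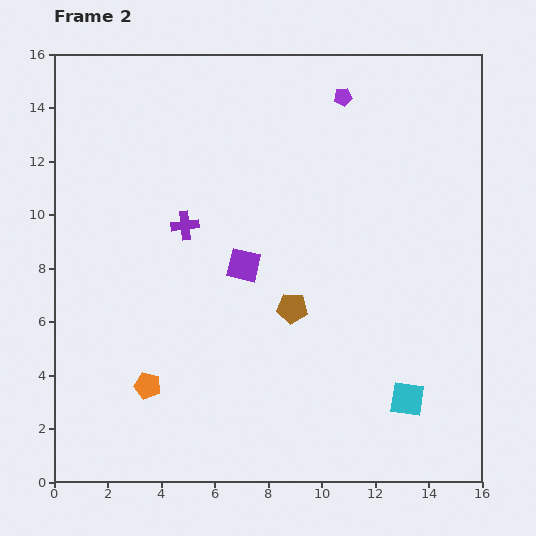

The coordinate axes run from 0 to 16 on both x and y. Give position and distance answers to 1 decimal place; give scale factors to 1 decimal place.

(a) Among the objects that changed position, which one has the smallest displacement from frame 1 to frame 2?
the cyan square

(moved 0.9)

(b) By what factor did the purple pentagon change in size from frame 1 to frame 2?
0.6×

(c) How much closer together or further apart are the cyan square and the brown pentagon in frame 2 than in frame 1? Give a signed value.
-3.7

Distance in frame 1: 9.2. Distance in frame 2: 5.5.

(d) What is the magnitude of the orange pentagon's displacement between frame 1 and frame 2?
1.4

The orange pentagon moved from (2.2, 4.1) to (3.5, 3.6), a distance of √(1.3² + 0.5²) ≈ 1.4.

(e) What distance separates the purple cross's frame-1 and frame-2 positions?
4.6

The purple cross moved from (6.4, 13.9) to (4.9, 9.6), a distance of √(1.5² + 4.3²) ≈ 4.6.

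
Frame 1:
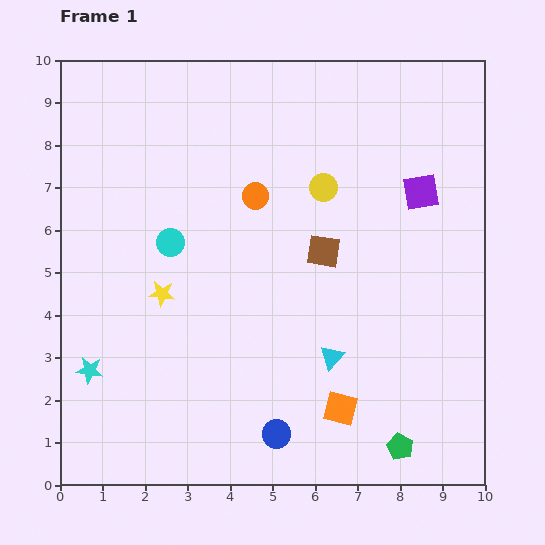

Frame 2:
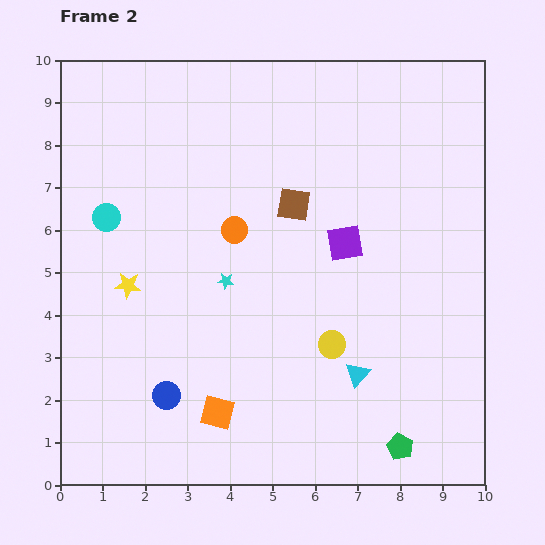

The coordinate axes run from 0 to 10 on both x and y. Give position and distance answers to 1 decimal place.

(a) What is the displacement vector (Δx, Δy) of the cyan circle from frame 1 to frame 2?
(-1.5, 0.6)

The cyan circle was at (2.6, 5.7) in frame 1 and (1.1, 6.3) in frame 2.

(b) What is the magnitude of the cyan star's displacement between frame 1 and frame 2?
3.8

The cyan star moved from (0.7, 2.7) to (3.9, 4.8), a distance of √(3.2² + 2.1²) ≈ 3.8.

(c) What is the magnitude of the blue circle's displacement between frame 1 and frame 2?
2.8

The blue circle moved from (5.1, 1.2) to (2.5, 2.1), a distance of √(2.6² + 0.9²) ≈ 2.8.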